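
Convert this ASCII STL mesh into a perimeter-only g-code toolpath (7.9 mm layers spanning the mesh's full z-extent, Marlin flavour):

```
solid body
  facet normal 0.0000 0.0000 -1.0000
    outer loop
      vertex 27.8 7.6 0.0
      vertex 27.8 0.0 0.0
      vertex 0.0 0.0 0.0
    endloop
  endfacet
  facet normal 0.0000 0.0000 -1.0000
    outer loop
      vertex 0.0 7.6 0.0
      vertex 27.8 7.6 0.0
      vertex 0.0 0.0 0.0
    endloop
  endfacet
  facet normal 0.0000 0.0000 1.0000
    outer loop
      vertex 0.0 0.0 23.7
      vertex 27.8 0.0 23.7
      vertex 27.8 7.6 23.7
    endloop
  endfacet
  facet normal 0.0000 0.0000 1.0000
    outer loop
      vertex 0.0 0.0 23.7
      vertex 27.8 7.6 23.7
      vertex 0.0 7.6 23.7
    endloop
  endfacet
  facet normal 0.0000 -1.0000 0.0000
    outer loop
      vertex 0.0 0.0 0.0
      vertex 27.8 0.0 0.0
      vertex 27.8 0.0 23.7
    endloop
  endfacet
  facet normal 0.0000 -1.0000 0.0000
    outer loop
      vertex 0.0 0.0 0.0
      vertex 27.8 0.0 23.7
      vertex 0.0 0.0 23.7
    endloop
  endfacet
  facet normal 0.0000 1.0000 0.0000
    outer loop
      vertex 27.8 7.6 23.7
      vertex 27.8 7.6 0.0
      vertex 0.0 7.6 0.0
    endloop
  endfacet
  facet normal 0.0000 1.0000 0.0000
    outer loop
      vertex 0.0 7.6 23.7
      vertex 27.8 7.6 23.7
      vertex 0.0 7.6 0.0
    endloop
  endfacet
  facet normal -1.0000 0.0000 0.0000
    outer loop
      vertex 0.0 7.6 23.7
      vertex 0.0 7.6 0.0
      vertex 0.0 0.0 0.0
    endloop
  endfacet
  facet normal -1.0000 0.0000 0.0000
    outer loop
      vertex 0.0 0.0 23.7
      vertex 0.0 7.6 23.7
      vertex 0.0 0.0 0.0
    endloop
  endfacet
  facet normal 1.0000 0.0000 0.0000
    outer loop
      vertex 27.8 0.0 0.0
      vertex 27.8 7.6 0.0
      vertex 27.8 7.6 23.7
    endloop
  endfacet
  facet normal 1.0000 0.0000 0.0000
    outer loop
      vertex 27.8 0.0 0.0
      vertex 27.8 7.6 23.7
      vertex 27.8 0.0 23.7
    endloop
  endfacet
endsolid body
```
; perimeter-only toolpath
G21 ; units = mm
G90 ; absolute positioning
G28 ; home
; layer 1
G0 Z7.9
G0 X0.0 Y0.0
G1 X27.8 Y0.0
G1 X27.8 Y7.6
G1 X0.0 Y7.6
G1 X0.0 Y0.0
; layer 2
G0 Z15.8
G0 X0.0 Y0.0
G1 X27.8 Y0.0
G1 X27.8 Y7.6
G1 X0.0 Y7.6
G1 X0.0 Y0.0
; layer 3
G0 Z23.7
G0 X0.0 Y0.0
G1 X27.8 Y0.0
G1 X27.8 Y7.6
G1 X0.0 Y7.6
G1 X0.0 Y0.0
M2 ; end

The solid is a rectangular box, roughly 27.8 × 7.6 mm footprint and 23.7 mm tall. Slicing at Δz = 7.9 mm — 3 equal slices spanning the solid's height, so layer i sits at z = i·h/3 — gives 3 non-empty perimeters. Each is a 4-segment closed polygon; G0 lifts to the layer z and rapids to the start vertex, then G1 traces the edges.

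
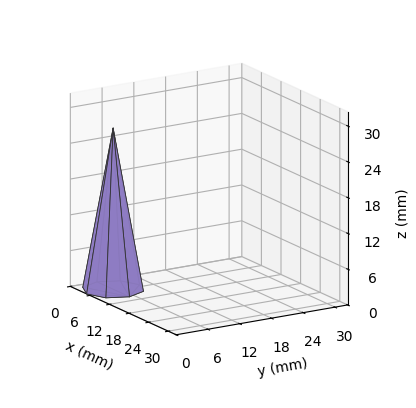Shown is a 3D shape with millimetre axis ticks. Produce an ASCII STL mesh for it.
Reading the render: the shape is a regular 8-sided pyramid, base circumscribed radius ≈ 5 mm, apex at z ≈ 27 mm (dimensions read to the nearest mm from the axis ticks). For the STL, each face is triangulated and given an outward normal.

solid part
  facet normal 0.0000 0.0000 -1.0000
    outer loop
      vertex 5.00 10.00 0.00
      vertex 8.54 8.54 0.00
      vertex 10.00 5.00 0.00
    endloop
  endfacet
  facet normal 0.0000 0.0000 -1.0000
    outer loop
      vertex 1.46 8.54 0.00
      vertex 5.00 10.00 0.00
      vertex 10.00 5.00 0.00
    endloop
  endfacet
  facet normal 0.0000 0.0000 -1.0000
    outer loop
      vertex 0.00 5.00 0.00
      vertex 1.46 8.54 0.00
      vertex 10.00 5.00 0.00
    endloop
  endfacet
  facet normal 0.0000 0.0000 -1.0000
    outer loop
      vertex 1.46 1.46 0.00
      vertex 0.00 5.00 0.00
      vertex 10.00 5.00 0.00
    endloop
  endfacet
  facet normal 0.0000 0.0000 -1.0000
    outer loop
      vertex 5.00 0.00 0.00
      vertex 1.46 1.46 0.00
      vertex 10.00 5.00 0.00
    endloop
  endfacet
  facet normal 0.0000 0.0000 -1.0000
    outer loop
      vertex 8.54 1.46 0.00
      vertex 5.00 0.00 0.00
      vertex 10.00 5.00 0.00
    endloop
  endfacet
  facet normal 0.9112 0.3758 0.1687
    outer loop
      vertex 10.00 5.00 0.00
      vertex 8.54 8.54 0.00
      vertex 5.00 5.00 27.00
    endloop
  endfacet
  facet normal 0.3758 0.9112 0.1687
    outer loop
      vertex 8.54 8.54 0.00
      vertex 5.00 10.00 0.00
      vertex 5.00 5.00 27.00
    endloop
  endfacet
  facet normal -0.3758 0.9112 0.1687
    outer loop
      vertex 5.00 10.00 0.00
      vertex 1.46 8.54 0.00
      vertex 5.00 5.00 27.00
    endloop
  endfacet
  facet normal -0.9112 0.3758 0.1687
    outer loop
      vertex 1.46 8.54 0.00
      vertex 0.00 5.00 0.00
      vertex 5.00 5.00 27.00
    endloop
  endfacet
  facet normal -0.9112 -0.3758 0.1687
    outer loop
      vertex 0.00 5.00 0.00
      vertex 1.46 1.46 0.00
      vertex 5.00 5.00 27.00
    endloop
  endfacet
  facet normal -0.3758 -0.9112 0.1687
    outer loop
      vertex 1.46 1.46 0.00
      vertex 5.00 0.00 0.00
      vertex 5.00 5.00 27.00
    endloop
  endfacet
  facet normal 0.3758 -0.9112 0.1687
    outer loop
      vertex 5.00 0.00 0.00
      vertex 8.54 1.46 0.00
      vertex 5.00 5.00 27.00
    endloop
  endfacet
  facet normal 0.9112 -0.3758 0.1687
    outer loop
      vertex 8.54 1.46 0.00
      vertex 10.00 5.00 0.00
      vertex 5.00 5.00 27.00
    endloop
  endfacet
endsolid part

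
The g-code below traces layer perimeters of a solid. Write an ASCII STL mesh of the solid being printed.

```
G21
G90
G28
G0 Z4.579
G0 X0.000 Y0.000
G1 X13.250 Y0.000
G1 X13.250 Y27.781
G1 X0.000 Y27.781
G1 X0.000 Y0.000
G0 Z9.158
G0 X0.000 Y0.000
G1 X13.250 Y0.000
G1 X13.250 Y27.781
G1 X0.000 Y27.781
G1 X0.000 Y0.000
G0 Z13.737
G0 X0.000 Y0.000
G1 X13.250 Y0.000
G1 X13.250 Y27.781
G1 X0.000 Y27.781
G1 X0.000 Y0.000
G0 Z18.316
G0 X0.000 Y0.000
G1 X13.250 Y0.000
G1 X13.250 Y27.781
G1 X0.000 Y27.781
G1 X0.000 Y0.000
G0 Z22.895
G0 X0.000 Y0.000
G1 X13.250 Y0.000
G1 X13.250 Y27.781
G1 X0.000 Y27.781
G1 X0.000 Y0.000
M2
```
solid part
  facet normal 0.0000 0.0000 -1.0000
    outer loop
      vertex 13.250 27.781 0.000
      vertex 13.250 0.000 0.000
      vertex 0.000 0.000 0.000
    endloop
  endfacet
  facet normal 0.0000 0.0000 -1.0000
    outer loop
      vertex 0.000 27.781 0.000
      vertex 13.250 27.781 0.000
      vertex 0.000 0.000 0.000
    endloop
  endfacet
  facet normal 0.0000 0.0000 1.0000
    outer loop
      vertex 0.000 0.000 22.895
      vertex 13.250 0.000 22.895
      vertex 13.250 27.781 22.895
    endloop
  endfacet
  facet normal 0.0000 0.0000 1.0000
    outer loop
      vertex 0.000 0.000 22.895
      vertex 13.250 27.781 22.895
      vertex 0.000 27.781 22.895
    endloop
  endfacet
  facet normal 0.0000 -1.0000 0.0000
    outer loop
      vertex 0.000 0.000 0.000
      vertex 13.250 0.000 0.000
      vertex 13.250 0.000 22.895
    endloop
  endfacet
  facet normal 0.0000 -1.0000 0.0000
    outer loop
      vertex 0.000 0.000 0.000
      vertex 13.250 0.000 22.895
      vertex 0.000 0.000 22.895
    endloop
  endfacet
  facet normal 0.0000 1.0000 0.0000
    outer loop
      vertex 13.250 27.781 22.895
      vertex 13.250 27.781 0.000
      vertex 0.000 27.781 0.000
    endloop
  endfacet
  facet normal 0.0000 1.0000 0.0000
    outer loop
      vertex 0.000 27.781 22.895
      vertex 13.250 27.781 22.895
      vertex 0.000 27.781 0.000
    endloop
  endfacet
  facet normal -1.0000 0.0000 0.0000
    outer loop
      vertex 0.000 27.781 22.895
      vertex 0.000 27.781 0.000
      vertex 0.000 0.000 0.000
    endloop
  endfacet
  facet normal -1.0000 0.0000 0.0000
    outer loop
      vertex 0.000 0.000 22.895
      vertex 0.000 27.781 22.895
      vertex 0.000 0.000 0.000
    endloop
  endfacet
  facet normal 1.0000 0.0000 0.0000
    outer loop
      vertex 13.250 0.000 0.000
      vertex 13.250 27.781 0.000
      vertex 13.250 27.781 22.895
    endloop
  endfacet
  facet normal 1.0000 0.0000 0.0000
    outer loop
      vertex 13.250 0.000 0.000
      vertex 13.250 27.781 22.895
      vertex 13.250 0.000 22.895
    endloop
  endfacet
endsolid part

The G0 Z moves step by Δz≈4.579 mm. Every layer's G1 loop is the same polygon, so the solid is a straight extrusion of it from z=0 to z≈22.9. Closing with flat bottom and top caps and triangulating gives 12 facets — a rectangular box, roughly 13.2 × 27.8 mm footprint and 22.9 mm tall.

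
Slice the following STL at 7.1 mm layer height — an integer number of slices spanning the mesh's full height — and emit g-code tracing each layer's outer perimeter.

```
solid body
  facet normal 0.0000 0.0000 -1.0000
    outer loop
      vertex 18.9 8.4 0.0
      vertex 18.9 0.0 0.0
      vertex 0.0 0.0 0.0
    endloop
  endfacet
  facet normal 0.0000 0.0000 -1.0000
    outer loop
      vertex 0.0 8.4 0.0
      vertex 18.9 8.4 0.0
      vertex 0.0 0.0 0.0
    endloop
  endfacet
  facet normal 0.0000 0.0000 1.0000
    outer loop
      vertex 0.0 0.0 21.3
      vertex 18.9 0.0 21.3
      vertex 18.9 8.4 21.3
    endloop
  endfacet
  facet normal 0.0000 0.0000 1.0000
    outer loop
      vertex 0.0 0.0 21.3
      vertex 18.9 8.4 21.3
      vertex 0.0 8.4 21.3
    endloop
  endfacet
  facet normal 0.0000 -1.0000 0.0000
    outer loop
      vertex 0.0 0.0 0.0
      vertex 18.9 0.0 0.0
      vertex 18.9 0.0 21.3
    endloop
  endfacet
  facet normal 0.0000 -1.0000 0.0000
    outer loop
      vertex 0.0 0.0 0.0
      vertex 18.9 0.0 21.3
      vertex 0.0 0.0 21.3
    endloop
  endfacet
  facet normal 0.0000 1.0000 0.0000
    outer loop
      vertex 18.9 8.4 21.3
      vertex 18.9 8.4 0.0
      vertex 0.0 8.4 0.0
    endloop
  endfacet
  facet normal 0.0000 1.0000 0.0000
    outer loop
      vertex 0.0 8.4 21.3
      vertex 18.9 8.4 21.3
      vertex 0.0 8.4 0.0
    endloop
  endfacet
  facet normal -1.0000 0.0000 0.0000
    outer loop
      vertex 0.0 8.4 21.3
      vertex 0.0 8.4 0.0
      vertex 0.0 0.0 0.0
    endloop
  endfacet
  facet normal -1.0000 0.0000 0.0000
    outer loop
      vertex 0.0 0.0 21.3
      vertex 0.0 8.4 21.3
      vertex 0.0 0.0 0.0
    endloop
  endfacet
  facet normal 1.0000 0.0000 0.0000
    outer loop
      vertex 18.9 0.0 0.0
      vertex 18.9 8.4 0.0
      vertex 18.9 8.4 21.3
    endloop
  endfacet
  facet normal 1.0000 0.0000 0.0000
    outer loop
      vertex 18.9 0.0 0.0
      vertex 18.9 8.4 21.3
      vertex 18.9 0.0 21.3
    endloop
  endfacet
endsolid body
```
; perimeter-only toolpath
G21 ; units = mm
G90 ; absolute positioning
G28 ; home
; layer 1
G0 Z7.1
G0 X0.0 Y0.0
G1 X18.9 Y0.0
G1 X18.9 Y8.4
G1 X0.0 Y8.4
G1 X0.0 Y0.0
; layer 2
G0 Z14.2
G0 X0.0 Y0.0
G1 X18.9 Y0.0
G1 X18.9 Y8.4
G1 X0.0 Y8.4
G1 X0.0 Y0.0
; layer 3
G0 Z21.3
G0 X0.0 Y0.0
G1 X18.9 Y0.0
G1 X18.9 Y8.4
G1 X0.0 Y8.4
G1 X0.0 Y0.0
M2 ; end

The solid is a rectangular box, roughly 18.9 × 8.4 mm footprint and 21.3 mm tall. Slicing at Δz = 7.1 mm — 3 equal slices spanning the solid's height, so layer i sits at z = i·h/3 — gives 3 non-empty perimeters. Each is a 4-segment closed polygon; G0 lifts to the layer z and rapids to the start vertex, then G1 traces the edges.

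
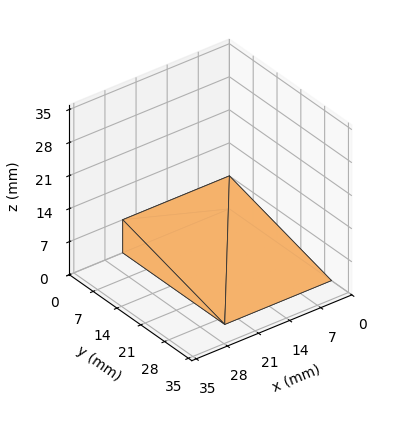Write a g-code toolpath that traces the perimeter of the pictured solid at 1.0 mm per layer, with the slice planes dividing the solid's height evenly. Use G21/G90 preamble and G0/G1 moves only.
Reading the render: the shape is a wedge (ramp): 24 × 30 mm base, rising to 7 mm along the y=0 edge and sloping linearly to z=0 at y=30 (dimensions read to the nearest mm from the axis ticks). For the g-code, the solid's height is divided into equal slices at the stated Δz and each level perimeter traced with G1 moves after a G0 lift.

; perimeter-only toolpath
G21 ; units = mm
G90 ; absolute positioning
G28 ; home
; layer 1
G0 Z1.0
G0 X0.0 Y0.0
G1 X24.0 Y0.0
G1 X24.0 Y25.7
G1 X0.0 Y25.7
G1 X0.0 Y0.0
; layer 2
G0 Z2.0
G0 X0.0 Y0.0
G1 X24.0 Y0.0
G1 X24.0 Y21.4
G1 X0.0 Y21.4
G1 X0.0 Y0.0
; layer 3
G0 Z3.0
G0 X0.0 Y0.0
G1 X24.0 Y0.0
G1 X24.0 Y17.1
G1 X0.0 Y17.1
G1 X0.0 Y0.0
; layer 4
G0 Z4.0
G0 X0.0 Y0.0
G1 X24.0 Y0.0
G1 X24.0 Y12.9
G1 X0.0 Y12.9
G1 X0.0 Y0.0
; layer 5
G0 Z5.0
G0 X0.0 Y0.0
G1 X24.0 Y0.0
G1 X24.0 Y8.6
G1 X0.0 Y8.6
G1 X0.0 Y0.0
; layer 6
G0 Z6.0
G0 X0.0 Y0.0
G1 X24.0 Y0.0
G1 X24.0 Y4.3
G1 X0.0 Y4.3
G1 X0.0 Y0.0
M2 ; end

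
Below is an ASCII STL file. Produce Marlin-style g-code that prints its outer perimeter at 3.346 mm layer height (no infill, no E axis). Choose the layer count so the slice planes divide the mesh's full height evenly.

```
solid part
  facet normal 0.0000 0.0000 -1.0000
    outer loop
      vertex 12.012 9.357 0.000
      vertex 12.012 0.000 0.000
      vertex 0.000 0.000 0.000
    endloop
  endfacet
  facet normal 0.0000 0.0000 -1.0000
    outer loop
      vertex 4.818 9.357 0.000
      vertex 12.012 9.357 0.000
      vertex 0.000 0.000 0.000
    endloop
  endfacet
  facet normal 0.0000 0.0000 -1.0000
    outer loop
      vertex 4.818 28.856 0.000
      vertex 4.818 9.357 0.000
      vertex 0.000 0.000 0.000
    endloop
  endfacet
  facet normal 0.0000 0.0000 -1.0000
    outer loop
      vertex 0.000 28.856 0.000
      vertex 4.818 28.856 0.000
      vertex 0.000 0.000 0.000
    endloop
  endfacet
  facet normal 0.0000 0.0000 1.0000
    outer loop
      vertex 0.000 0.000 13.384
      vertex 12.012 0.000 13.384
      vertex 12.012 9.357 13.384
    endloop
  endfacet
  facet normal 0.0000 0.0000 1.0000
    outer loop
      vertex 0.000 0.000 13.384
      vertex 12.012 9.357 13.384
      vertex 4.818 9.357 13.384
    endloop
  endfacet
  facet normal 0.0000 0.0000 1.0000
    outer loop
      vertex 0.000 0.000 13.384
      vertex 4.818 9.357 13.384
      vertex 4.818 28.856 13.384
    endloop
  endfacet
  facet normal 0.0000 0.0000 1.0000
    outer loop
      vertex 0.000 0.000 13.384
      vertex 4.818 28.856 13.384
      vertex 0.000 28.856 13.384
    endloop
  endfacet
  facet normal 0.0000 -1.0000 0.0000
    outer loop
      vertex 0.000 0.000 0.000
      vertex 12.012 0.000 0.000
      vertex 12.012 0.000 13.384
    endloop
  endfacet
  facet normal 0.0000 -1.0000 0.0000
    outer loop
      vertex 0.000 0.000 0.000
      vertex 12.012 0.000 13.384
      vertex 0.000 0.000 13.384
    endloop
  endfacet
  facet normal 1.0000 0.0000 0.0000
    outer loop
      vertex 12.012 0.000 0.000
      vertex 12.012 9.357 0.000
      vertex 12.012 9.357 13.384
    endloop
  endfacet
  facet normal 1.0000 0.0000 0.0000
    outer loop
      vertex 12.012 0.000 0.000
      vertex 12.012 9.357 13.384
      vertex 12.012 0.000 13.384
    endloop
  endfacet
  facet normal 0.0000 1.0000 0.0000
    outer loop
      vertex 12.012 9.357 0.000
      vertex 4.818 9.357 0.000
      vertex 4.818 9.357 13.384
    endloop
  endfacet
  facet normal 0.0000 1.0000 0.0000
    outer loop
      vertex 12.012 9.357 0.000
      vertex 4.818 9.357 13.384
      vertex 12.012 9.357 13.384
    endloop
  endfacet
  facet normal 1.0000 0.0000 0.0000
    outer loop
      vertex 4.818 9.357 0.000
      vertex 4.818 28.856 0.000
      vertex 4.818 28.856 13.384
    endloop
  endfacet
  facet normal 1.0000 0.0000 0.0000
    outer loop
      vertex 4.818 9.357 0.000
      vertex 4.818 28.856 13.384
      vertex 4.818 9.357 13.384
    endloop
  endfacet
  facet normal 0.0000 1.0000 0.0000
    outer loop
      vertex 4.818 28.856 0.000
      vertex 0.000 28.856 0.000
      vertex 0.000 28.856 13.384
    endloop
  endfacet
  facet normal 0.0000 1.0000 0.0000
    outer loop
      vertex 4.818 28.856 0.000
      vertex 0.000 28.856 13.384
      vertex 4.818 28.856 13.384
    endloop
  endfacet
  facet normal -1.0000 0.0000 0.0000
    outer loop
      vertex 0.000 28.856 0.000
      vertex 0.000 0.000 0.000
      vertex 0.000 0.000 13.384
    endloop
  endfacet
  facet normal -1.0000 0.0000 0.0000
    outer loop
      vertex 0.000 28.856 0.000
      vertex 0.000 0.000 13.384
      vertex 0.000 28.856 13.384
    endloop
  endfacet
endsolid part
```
; perimeter-only toolpath
G21 ; units = mm
G90 ; absolute positioning
G28 ; home
; layer 1
G0 Z3.346
G0 X0.000 Y0.000
G1 X12.012 Y0.000
G1 X12.012 Y9.357
G1 X4.818 Y9.357
G1 X4.818 Y28.856
G1 X0.000 Y28.856
G1 X0.000 Y0.000
; layer 2
G0 Z6.692
G0 X0.000 Y0.000
G1 X12.012 Y0.000
G1 X12.012 Y9.357
G1 X4.818 Y9.357
G1 X4.818 Y28.856
G1 X0.000 Y28.856
G1 X0.000 Y0.000
; layer 3
G0 Z10.038
G0 X0.000 Y0.000
G1 X12.012 Y0.000
G1 X12.012 Y9.357
G1 X4.818 Y9.357
G1 X4.818 Y28.856
G1 X0.000 Y28.856
G1 X0.000 Y0.000
; layer 4
G0 Z13.384
G0 X0.000 Y0.000
G1 X12.012 Y0.000
G1 X12.012 Y9.357
G1 X4.818 Y9.357
G1 X4.818 Y28.856
G1 X0.000 Y28.856
G1 X0.000 Y0.000
M2 ; end

The solid is an L-shaped prism: outer 12 × 28.9 mm, arm thicknesses ≈ 9.36 mm (horizontal) and 4.82 mm (vertical), extruded 13.4 mm in z. Slicing at Δz = 3.346 mm — 4 equal slices spanning the solid's height, so layer i sits at z = i·h/4 — gives 4 non-empty perimeters. Each is a 6-segment closed polygon; G0 lifts to the layer z and rapids to the start vertex, then G1 traces the edges.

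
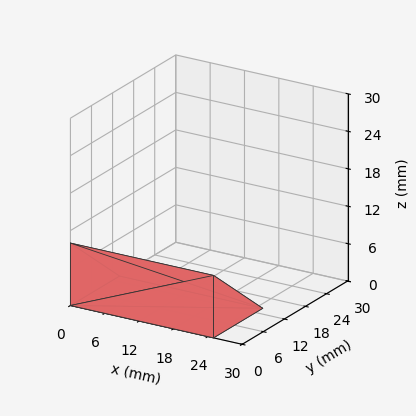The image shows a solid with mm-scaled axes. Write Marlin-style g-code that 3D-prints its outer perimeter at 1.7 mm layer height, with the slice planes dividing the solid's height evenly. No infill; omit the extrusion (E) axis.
Reading the render: the shape is a wedge (ramp): 25 × 14 mm base, rising to 10 mm along the y=0 edge and sloping linearly to z=0 at y=14 (dimensions read to the nearest mm from the axis ticks). For the g-code, the solid's height is divided into equal slices at the stated Δz and each level perimeter traced with G1 moves after a G0 lift.

; perimeter-only toolpath
G21 ; units = mm
G90 ; absolute positioning
G28 ; home
; layer 1
G0 Z1.7
G0 X0.0 Y0.0
G1 X25.0 Y0.0
G1 X25.0 Y11.7
G1 X0.0 Y11.7
G1 X0.0 Y0.0
; layer 2
G0 Z3.3
G0 X0.0 Y0.0
G1 X25.0 Y0.0
G1 X25.0 Y9.3
G1 X0.0 Y9.3
G1 X0.0 Y0.0
; layer 3
G0 Z5.0
G0 X0.0 Y0.0
G1 X25.0 Y0.0
G1 X25.0 Y7.0
G1 X0.0 Y7.0
G1 X0.0 Y0.0
; layer 4
G0 Z6.7
G0 X0.0 Y0.0
G1 X25.0 Y0.0
G1 X25.0 Y4.7
G1 X0.0 Y4.7
G1 X0.0 Y0.0
; layer 5
G0 Z8.3
G0 X0.0 Y0.0
G1 X25.0 Y0.0
G1 X25.0 Y2.3
G1 X0.0 Y2.3
G1 X0.0 Y0.0
M2 ; end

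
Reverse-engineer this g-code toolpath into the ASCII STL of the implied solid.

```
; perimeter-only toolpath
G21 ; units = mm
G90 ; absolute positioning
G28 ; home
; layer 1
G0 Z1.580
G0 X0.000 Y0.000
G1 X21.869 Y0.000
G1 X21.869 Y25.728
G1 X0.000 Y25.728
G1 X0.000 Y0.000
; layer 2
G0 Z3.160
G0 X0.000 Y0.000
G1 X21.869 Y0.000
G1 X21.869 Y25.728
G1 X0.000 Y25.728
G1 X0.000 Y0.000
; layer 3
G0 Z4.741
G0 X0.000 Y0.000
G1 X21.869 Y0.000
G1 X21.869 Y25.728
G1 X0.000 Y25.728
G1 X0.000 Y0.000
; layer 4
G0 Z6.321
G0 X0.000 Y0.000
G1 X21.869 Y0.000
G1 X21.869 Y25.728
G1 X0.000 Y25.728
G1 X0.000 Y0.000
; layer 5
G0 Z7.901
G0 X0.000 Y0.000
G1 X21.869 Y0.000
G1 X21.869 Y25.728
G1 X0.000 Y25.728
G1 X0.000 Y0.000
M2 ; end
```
solid part
  facet normal 0.0000 0.0000 -1.0000
    outer loop
      vertex 21.869 25.728 0.000
      vertex 21.869 0.000 0.000
      vertex 0.000 0.000 0.000
    endloop
  endfacet
  facet normal 0.0000 0.0000 -1.0000
    outer loop
      vertex 0.000 25.728 0.000
      vertex 21.869 25.728 0.000
      vertex 0.000 0.000 0.000
    endloop
  endfacet
  facet normal 0.0000 0.0000 1.0000
    outer loop
      vertex 0.000 0.000 7.901
      vertex 21.869 0.000 7.901
      vertex 21.869 25.728 7.901
    endloop
  endfacet
  facet normal 0.0000 0.0000 1.0000
    outer loop
      vertex 0.000 0.000 7.901
      vertex 21.869 25.728 7.901
      vertex 0.000 25.728 7.901
    endloop
  endfacet
  facet normal 0.0000 -1.0000 0.0000
    outer loop
      vertex 0.000 0.000 0.000
      vertex 21.869 0.000 0.000
      vertex 21.869 0.000 7.901
    endloop
  endfacet
  facet normal 0.0000 -1.0000 0.0000
    outer loop
      vertex 0.000 0.000 0.000
      vertex 21.869 0.000 7.901
      vertex 0.000 0.000 7.901
    endloop
  endfacet
  facet normal 0.0000 1.0000 0.0000
    outer loop
      vertex 21.869 25.728 7.901
      vertex 21.869 25.728 0.000
      vertex 0.000 25.728 0.000
    endloop
  endfacet
  facet normal 0.0000 1.0000 0.0000
    outer loop
      vertex 0.000 25.728 7.901
      vertex 21.869 25.728 7.901
      vertex 0.000 25.728 0.000
    endloop
  endfacet
  facet normal -1.0000 0.0000 0.0000
    outer loop
      vertex 0.000 25.728 7.901
      vertex 0.000 25.728 0.000
      vertex 0.000 0.000 0.000
    endloop
  endfacet
  facet normal -1.0000 0.0000 0.0000
    outer loop
      vertex 0.000 0.000 7.901
      vertex 0.000 25.728 7.901
      vertex 0.000 0.000 0.000
    endloop
  endfacet
  facet normal 1.0000 0.0000 0.0000
    outer loop
      vertex 21.869 0.000 0.000
      vertex 21.869 25.728 0.000
      vertex 21.869 25.728 7.901
    endloop
  endfacet
  facet normal 1.0000 0.0000 0.0000
    outer loop
      vertex 21.869 0.000 0.000
      vertex 21.869 25.728 7.901
      vertex 21.869 0.000 7.901
    endloop
  endfacet
endsolid part

The G0 Z moves step by Δz≈1.580 mm. Every layer's G1 loop is the same polygon, so the solid is a straight extrusion of it from z=0 to z≈7.9. Closing with flat bottom and top caps and triangulating gives 12 facets — a rectangular box, roughly 21.9 × 25.7 mm footprint and 7.9 mm tall.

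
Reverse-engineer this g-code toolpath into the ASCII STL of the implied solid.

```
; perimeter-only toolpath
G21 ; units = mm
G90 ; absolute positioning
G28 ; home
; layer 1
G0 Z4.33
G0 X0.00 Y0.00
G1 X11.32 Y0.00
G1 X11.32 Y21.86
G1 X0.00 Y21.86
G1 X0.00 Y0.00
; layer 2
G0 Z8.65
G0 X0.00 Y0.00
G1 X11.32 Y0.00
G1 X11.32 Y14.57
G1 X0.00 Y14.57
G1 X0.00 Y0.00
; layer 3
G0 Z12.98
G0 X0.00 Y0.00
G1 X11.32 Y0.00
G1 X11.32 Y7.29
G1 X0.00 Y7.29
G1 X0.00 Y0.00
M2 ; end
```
solid part
  facet normal 0.0000 0.0000 -1.0000
    outer loop
      vertex 11.32 29.14 0.00
      vertex 11.32 0.00 0.00
      vertex 0.00 0.00 0.00
    endloop
  endfacet
  facet normal 0.0000 0.0000 -1.0000
    outer loop
      vertex 0.00 29.14 0.00
      vertex 11.32 29.14 0.00
      vertex 0.00 0.00 0.00
    endloop
  endfacet
  facet normal 0.0000 -1.0000 0.0000
    outer loop
      vertex 0.00 0.00 0.00
      vertex 11.32 0.00 0.00
      vertex 11.32 0.00 17.31
    endloop
  endfacet
  facet normal 0.0000 -1.0000 0.0000
    outer loop
      vertex 0.00 0.00 0.00
      vertex 11.32 0.00 17.31
      vertex 0.00 0.00 17.31
    endloop
  endfacet
  facet normal 0.0000 0.5107 0.8597
    outer loop
      vertex 0.00 0.00 17.31
      vertex 11.32 0.00 17.31
      vertex 11.32 29.14 0.00
    endloop
  endfacet
  facet normal 0.0000 0.5107 0.8597
    outer loop
      vertex 0.00 0.00 17.31
      vertex 11.32 29.14 0.00
      vertex 0.00 29.14 0.00
    endloop
  endfacet
  facet normal -1.0000 0.0000 0.0000
    outer loop
      vertex 0.00 0.00 17.31
      vertex 0.00 29.14 0.00
      vertex 0.00 0.00 0.00
    endloop
  endfacet
  facet normal 1.0000 0.0000 0.0000
    outer loop
      vertex 11.32 0.00 0.00
      vertex 11.32 29.14 0.00
      vertex 11.32 0.00 17.31
    endloop
  endfacet
endsolid part

The G0 Z moves step by Δz≈4.33 mm. The G1 loops shrink linearly with z, so the solid tapers from its base footprint up to z≈17.3. Closing with a flat bottom cap and the tapered top and triangulating gives 8 facets — a wedge (ramp): 11.3 × 29.1 mm base, rising to 17.3 mm along the y=0 edge and sloping linearly to z=0 at y=29.1.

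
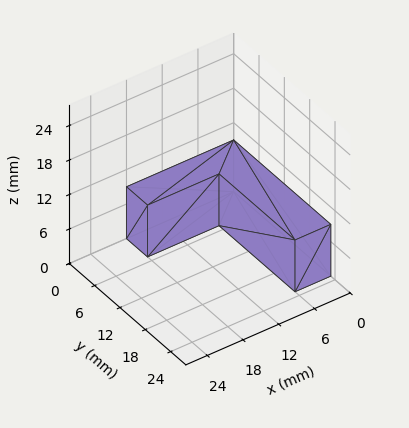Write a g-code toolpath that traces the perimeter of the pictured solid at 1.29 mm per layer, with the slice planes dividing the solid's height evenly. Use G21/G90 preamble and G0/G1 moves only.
Reading the render: the shape is an L-shaped prism: outer 18 × 23 mm, arm thicknesses ≈ 5 mm (horizontal) and 6 mm (vertical), extruded 9 mm in z (dimensions read to the nearest mm from the axis ticks). For the g-code, the solid's height is divided into equal slices at the stated Δz and each level perimeter traced with G1 moves after a G0 lift.

; perimeter-only toolpath
G21 ; units = mm
G90 ; absolute positioning
G28 ; home
; layer 1
G0 Z1.29
G0 X0.00 Y0.00
G1 X18.00 Y0.00
G1 X18.00 Y5.00
G1 X6.00 Y5.00
G1 X6.00 Y23.00
G1 X0.00 Y23.00
G1 X0.00 Y0.00
; layer 2
G0 Z2.57
G0 X0.00 Y0.00
G1 X18.00 Y0.00
G1 X18.00 Y5.00
G1 X6.00 Y5.00
G1 X6.00 Y23.00
G1 X0.00 Y23.00
G1 X0.00 Y0.00
; layer 3
G0 Z3.86
G0 X0.00 Y0.00
G1 X18.00 Y0.00
G1 X18.00 Y5.00
G1 X6.00 Y5.00
G1 X6.00 Y23.00
G1 X0.00 Y23.00
G1 X0.00 Y0.00
; layer 4
G0 Z5.14
G0 X0.00 Y0.00
G1 X18.00 Y0.00
G1 X18.00 Y5.00
G1 X6.00 Y5.00
G1 X6.00 Y23.00
G1 X0.00 Y23.00
G1 X0.00 Y0.00
; layer 5
G0 Z6.43
G0 X0.00 Y0.00
G1 X18.00 Y0.00
G1 X18.00 Y5.00
G1 X6.00 Y5.00
G1 X6.00 Y23.00
G1 X0.00 Y23.00
G1 X0.00 Y0.00
; layer 6
G0 Z7.71
G0 X0.00 Y0.00
G1 X18.00 Y0.00
G1 X18.00 Y5.00
G1 X6.00 Y5.00
G1 X6.00 Y23.00
G1 X0.00 Y23.00
G1 X0.00 Y0.00
; layer 7
G0 Z9.00
G0 X0.00 Y0.00
G1 X18.00 Y0.00
G1 X18.00 Y5.00
G1 X6.00 Y5.00
G1 X6.00 Y23.00
G1 X0.00 Y23.00
G1 X0.00 Y0.00
M2 ; end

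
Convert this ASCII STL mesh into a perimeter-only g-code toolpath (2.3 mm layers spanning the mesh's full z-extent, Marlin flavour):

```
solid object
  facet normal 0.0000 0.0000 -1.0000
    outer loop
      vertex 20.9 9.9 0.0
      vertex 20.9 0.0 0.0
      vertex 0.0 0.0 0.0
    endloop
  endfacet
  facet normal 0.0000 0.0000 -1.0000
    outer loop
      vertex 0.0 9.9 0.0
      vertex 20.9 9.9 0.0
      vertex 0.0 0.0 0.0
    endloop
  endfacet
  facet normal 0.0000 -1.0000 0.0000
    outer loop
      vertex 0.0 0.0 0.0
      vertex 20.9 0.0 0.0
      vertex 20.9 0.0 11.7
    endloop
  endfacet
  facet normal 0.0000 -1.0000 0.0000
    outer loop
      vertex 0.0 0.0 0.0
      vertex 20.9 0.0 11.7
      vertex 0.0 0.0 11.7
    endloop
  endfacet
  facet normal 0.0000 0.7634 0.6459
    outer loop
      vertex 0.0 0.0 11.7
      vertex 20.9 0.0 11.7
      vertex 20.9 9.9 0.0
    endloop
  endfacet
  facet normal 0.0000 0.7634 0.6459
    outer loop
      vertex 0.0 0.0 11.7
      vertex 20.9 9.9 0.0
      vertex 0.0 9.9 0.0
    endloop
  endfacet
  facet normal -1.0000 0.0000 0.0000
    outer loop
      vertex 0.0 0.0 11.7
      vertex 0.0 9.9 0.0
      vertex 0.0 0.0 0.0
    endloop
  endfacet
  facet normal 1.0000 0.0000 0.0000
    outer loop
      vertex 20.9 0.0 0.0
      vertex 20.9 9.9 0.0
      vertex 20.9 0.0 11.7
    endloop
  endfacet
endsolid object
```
; perimeter-only toolpath
G21 ; units = mm
G90 ; absolute positioning
G28 ; home
; layer 1
G0 Z2.3
G0 X0.0 Y0.0
G1 X20.9 Y0.0
G1 X20.9 Y7.9
G1 X0.0 Y7.9
G1 X0.0 Y0.0
; layer 2
G0 Z4.7
G0 X0.0 Y0.0
G1 X20.9 Y0.0
G1 X20.9 Y5.9
G1 X0.0 Y5.9
G1 X0.0 Y0.0
; layer 3
G0 Z7.0
G0 X0.0 Y0.0
G1 X20.9 Y0.0
G1 X20.9 Y4.0
G1 X0.0 Y4.0
G1 X0.0 Y0.0
; layer 4
G0 Z9.4
G0 X0.0 Y0.0
G1 X20.9 Y0.0
G1 X20.9 Y2.0
G1 X0.0 Y2.0
G1 X0.0 Y0.0
M2 ; end

The solid is a wedge (ramp): 20.9 × 9.9 mm base, rising to 11.7 mm along the y=0 edge and sloping linearly to z=0 at y=9.9. Slicing at Δz = 2.3 mm — 5 equal slices spanning the solid's height, so layer i sits at z = i·h/5 — gives 4 non-empty perimeters. Each is a 4-segment closed polygon; G0 lifts to the layer z and rapids to the start vertex, then G1 traces the edges. The cross-section shrinks linearly with z (the slice at the apex is degenerate and omitted).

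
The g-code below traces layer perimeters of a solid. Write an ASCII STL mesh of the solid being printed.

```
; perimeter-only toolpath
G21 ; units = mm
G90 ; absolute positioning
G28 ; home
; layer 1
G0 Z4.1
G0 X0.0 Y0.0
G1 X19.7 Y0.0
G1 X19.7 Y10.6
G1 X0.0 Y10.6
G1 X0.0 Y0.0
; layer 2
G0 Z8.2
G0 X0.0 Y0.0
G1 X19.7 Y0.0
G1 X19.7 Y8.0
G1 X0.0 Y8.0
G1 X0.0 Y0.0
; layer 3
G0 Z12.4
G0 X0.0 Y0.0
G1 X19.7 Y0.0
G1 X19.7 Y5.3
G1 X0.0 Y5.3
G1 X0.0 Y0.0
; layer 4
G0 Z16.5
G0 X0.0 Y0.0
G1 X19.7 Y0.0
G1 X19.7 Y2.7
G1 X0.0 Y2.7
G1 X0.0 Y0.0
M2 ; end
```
solid part
  facet normal 0.0000 0.0000 -1.0000
    outer loop
      vertex 19.7 13.3 0.0
      vertex 19.7 0.0 0.0
      vertex 0.0 0.0 0.0
    endloop
  endfacet
  facet normal 0.0000 0.0000 -1.0000
    outer loop
      vertex 0.0 13.3 0.0
      vertex 19.7 13.3 0.0
      vertex 0.0 0.0 0.0
    endloop
  endfacet
  facet normal 0.0000 -1.0000 0.0000
    outer loop
      vertex 0.0 0.0 0.0
      vertex 19.7 0.0 0.0
      vertex 19.7 0.0 20.6
    endloop
  endfacet
  facet normal 0.0000 -1.0000 0.0000
    outer loop
      vertex 0.0 0.0 0.0
      vertex 19.7 0.0 20.6
      vertex 0.0 0.0 20.6
    endloop
  endfacet
  facet normal 0.0000 0.8401 0.5424
    outer loop
      vertex 0.0 0.0 20.6
      vertex 19.7 0.0 20.6
      vertex 19.7 13.3 0.0
    endloop
  endfacet
  facet normal 0.0000 0.8401 0.5424
    outer loop
      vertex 0.0 0.0 20.6
      vertex 19.7 13.3 0.0
      vertex 0.0 13.3 0.0
    endloop
  endfacet
  facet normal -1.0000 0.0000 0.0000
    outer loop
      vertex 0.0 0.0 20.6
      vertex 0.0 13.3 0.0
      vertex 0.0 0.0 0.0
    endloop
  endfacet
  facet normal 1.0000 0.0000 0.0000
    outer loop
      vertex 19.7 0.0 0.0
      vertex 19.7 13.3 0.0
      vertex 19.7 0.0 20.6
    endloop
  endfacet
endsolid part

The G0 Z moves step by Δz≈4.1 mm. The G1 loops shrink linearly with z, so the solid tapers from its base footprint up to z≈20.6. Closing with a flat bottom cap and the tapered top and triangulating gives 8 facets — a wedge (ramp): 19.7 × 13.3 mm base, rising to 20.6 mm along the y=0 edge and sloping linearly to z=0 at y=13.3.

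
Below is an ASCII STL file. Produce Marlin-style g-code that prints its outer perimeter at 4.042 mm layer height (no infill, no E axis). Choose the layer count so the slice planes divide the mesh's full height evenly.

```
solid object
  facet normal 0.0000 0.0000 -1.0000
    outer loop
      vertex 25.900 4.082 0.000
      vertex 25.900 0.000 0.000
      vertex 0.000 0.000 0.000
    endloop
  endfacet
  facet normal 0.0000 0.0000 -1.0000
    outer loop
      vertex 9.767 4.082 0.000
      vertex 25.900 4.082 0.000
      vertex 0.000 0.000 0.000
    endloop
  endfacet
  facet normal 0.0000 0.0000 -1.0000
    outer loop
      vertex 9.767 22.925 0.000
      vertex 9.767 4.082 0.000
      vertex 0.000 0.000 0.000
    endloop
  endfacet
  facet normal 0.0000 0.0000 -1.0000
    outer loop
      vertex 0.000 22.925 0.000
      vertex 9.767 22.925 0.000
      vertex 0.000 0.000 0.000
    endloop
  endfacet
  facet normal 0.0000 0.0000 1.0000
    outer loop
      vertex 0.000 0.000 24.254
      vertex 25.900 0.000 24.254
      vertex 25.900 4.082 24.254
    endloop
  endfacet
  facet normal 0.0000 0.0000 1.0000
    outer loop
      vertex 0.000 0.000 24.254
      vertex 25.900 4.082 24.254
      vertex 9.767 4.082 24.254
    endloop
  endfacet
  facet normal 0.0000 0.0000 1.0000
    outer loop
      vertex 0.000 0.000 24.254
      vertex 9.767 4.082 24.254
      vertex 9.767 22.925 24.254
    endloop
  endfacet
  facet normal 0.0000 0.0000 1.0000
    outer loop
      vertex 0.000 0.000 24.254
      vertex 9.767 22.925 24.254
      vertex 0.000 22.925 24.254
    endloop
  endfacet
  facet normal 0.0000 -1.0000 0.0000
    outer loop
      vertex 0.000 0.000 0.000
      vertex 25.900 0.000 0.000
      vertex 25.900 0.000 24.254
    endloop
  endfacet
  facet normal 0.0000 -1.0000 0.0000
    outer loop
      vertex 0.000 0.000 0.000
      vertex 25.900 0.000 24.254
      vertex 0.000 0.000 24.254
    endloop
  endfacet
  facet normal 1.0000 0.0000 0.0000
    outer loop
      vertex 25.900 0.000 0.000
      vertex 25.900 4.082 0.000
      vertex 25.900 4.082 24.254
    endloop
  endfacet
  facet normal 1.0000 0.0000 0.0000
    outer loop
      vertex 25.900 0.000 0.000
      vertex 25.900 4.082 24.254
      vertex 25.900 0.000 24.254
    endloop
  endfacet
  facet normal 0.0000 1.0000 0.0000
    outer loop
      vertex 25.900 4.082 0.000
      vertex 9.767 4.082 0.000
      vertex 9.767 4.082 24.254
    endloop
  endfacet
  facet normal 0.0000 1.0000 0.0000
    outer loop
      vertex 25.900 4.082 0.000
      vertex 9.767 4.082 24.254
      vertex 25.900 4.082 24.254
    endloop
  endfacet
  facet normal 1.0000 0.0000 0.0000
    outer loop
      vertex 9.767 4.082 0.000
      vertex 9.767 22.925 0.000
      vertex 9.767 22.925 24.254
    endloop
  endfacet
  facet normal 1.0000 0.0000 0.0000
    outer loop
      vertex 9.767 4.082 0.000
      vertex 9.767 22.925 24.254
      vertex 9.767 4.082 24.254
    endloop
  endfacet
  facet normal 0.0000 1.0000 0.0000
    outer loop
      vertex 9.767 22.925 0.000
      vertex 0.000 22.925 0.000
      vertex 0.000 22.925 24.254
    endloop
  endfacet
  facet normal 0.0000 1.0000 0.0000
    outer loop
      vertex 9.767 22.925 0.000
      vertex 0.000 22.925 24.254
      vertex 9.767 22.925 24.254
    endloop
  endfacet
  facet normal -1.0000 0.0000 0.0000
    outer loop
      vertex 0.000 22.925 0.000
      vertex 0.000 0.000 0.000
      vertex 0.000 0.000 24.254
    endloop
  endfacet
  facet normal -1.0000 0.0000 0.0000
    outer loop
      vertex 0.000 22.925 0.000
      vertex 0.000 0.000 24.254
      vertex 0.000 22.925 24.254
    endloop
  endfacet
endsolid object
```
; perimeter-only toolpath
G21 ; units = mm
G90 ; absolute positioning
G28 ; home
; layer 1
G0 Z4.042
G0 X0.000 Y0.000
G1 X25.900 Y0.000
G1 X25.900 Y4.082
G1 X9.767 Y4.082
G1 X9.767 Y22.925
G1 X0.000 Y22.925
G1 X0.000 Y0.000
; layer 2
G0 Z8.085
G0 X0.000 Y0.000
G1 X25.900 Y0.000
G1 X25.900 Y4.082
G1 X9.767 Y4.082
G1 X9.767 Y22.925
G1 X0.000 Y22.925
G1 X0.000 Y0.000
; layer 3
G0 Z12.127
G0 X0.000 Y0.000
G1 X25.900 Y0.000
G1 X25.900 Y4.082
G1 X9.767 Y4.082
G1 X9.767 Y22.925
G1 X0.000 Y22.925
G1 X0.000 Y0.000
; layer 4
G0 Z16.169
G0 X0.000 Y0.000
G1 X25.900 Y0.000
G1 X25.900 Y4.082
G1 X9.767 Y4.082
G1 X9.767 Y22.925
G1 X0.000 Y22.925
G1 X0.000 Y0.000
; layer 5
G0 Z20.212
G0 X0.000 Y0.000
G1 X25.900 Y0.000
G1 X25.900 Y4.082
G1 X9.767 Y4.082
G1 X9.767 Y22.925
G1 X0.000 Y22.925
G1 X0.000 Y0.000
; layer 6
G0 Z24.254
G0 X0.000 Y0.000
G1 X25.900 Y0.000
G1 X25.900 Y4.082
G1 X9.767 Y4.082
G1 X9.767 Y22.925
G1 X0.000 Y22.925
G1 X0.000 Y0.000
M2 ; end

The solid is an L-shaped prism: outer 25.9 × 22.9 mm, arm thicknesses ≈ 4.08 mm (horizontal) and 9.77 mm (vertical), extruded 24.3 mm in z. Slicing at Δz = 4.042 mm — 6 equal slices spanning the solid's height, so layer i sits at z = i·h/6 — gives 6 non-empty perimeters. Each is a 6-segment closed polygon; G0 lifts to the layer z and rapids to the start vertex, then G1 traces the edges.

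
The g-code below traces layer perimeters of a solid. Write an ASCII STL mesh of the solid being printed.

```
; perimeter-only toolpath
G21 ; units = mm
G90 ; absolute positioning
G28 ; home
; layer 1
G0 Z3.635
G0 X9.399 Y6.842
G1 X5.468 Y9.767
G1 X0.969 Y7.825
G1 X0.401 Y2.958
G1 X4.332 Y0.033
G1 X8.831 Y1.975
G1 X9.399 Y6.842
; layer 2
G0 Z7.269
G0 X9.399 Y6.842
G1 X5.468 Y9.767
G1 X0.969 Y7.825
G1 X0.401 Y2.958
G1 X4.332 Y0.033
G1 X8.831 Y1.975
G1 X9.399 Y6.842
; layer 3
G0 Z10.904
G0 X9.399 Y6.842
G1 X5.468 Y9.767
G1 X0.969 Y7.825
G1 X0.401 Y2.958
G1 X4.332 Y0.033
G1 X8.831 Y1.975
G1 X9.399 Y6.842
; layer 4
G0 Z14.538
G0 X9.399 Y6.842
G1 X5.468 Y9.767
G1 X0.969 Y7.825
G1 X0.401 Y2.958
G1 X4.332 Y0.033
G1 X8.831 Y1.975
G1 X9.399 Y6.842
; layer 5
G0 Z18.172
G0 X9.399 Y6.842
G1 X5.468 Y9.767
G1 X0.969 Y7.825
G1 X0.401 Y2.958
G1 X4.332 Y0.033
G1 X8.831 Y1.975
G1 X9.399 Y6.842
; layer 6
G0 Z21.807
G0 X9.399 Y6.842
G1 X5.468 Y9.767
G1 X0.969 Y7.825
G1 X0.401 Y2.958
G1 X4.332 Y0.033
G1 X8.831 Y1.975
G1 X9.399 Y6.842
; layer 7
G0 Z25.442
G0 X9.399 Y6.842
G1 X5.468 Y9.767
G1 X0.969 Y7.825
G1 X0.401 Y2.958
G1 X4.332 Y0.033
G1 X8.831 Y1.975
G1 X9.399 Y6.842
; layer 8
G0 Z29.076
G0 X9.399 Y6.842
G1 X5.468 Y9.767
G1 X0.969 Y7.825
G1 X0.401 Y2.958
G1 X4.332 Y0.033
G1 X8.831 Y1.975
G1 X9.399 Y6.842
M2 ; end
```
solid part
  facet normal 0.0000 0.0000 -1.0000
    outer loop
      vertex 0.969 7.825 0.000
      vertex 5.468 9.767 0.000
      vertex 9.399 6.842 0.000
    endloop
  endfacet
  facet normal 0.0000 0.0000 -1.0000
    outer loop
      vertex 0.401 2.958 0.000
      vertex 0.969 7.825 0.000
      vertex 9.399 6.842 0.000
    endloop
  endfacet
  facet normal 0.0000 0.0000 -1.0000
    outer loop
      vertex 4.332 0.033 0.000
      vertex 0.401 2.958 0.000
      vertex 9.399 6.842 0.000
    endloop
  endfacet
  facet normal 0.0000 0.0000 -1.0000
    outer loop
      vertex 8.831 1.975 0.000
      vertex 4.332 0.033 0.000
      vertex 9.399 6.842 0.000
    endloop
  endfacet
  facet normal 0.0000 0.0000 1.0000
    outer loop
      vertex 9.399 6.842 29.076
      vertex 5.468 9.767 29.076
      vertex 0.969 7.825 29.076
    endloop
  endfacet
  facet normal 0.0000 0.0000 1.0000
    outer loop
      vertex 9.399 6.842 29.076
      vertex 0.969 7.825 29.076
      vertex 0.401 2.958 29.076
    endloop
  endfacet
  facet normal 0.0000 0.0000 1.0000
    outer loop
      vertex 9.399 6.842 29.076
      vertex 0.401 2.958 29.076
      vertex 4.332 0.033 29.076
    endloop
  endfacet
  facet normal 0.0000 0.0000 1.0000
    outer loop
      vertex 9.399 6.842 29.076
      vertex 4.332 0.033 29.076
      vertex 8.831 1.975 29.076
    endloop
  endfacet
  facet normal 0.5970 0.8023 0.0000
    outer loop
      vertex 9.399 6.842 0.000
      vertex 5.468 9.767 0.000
      vertex 5.468 9.767 29.076
    endloop
  endfacet
  facet normal 0.5970 0.8023 0.0000
    outer loop
      vertex 9.399 6.842 0.000
      vertex 5.468 9.767 29.076
      vertex 9.399 6.842 29.076
    endloop
  endfacet
  facet normal -0.3963 0.9181 0.0000
    outer loop
      vertex 5.468 9.767 0.000
      vertex 0.969 7.825 0.000
      vertex 0.969 7.825 29.076
    endloop
  endfacet
  facet normal -0.3963 0.9181 0.0000
    outer loop
      vertex 5.468 9.767 0.000
      vertex 0.969 7.825 29.076
      vertex 5.468 9.767 29.076
    endloop
  endfacet
  facet normal -0.9933 0.1159 0.0000
    outer loop
      vertex 0.969 7.825 0.000
      vertex 0.401 2.958 0.000
      vertex 0.401 2.958 29.076
    endloop
  endfacet
  facet normal -0.9933 0.1159 0.0000
    outer loop
      vertex 0.969 7.825 0.000
      vertex 0.401 2.958 29.076
      vertex 0.969 7.825 29.076
    endloop
  endfacet
  facet normal -0.5970 -0.8023 0.0000
    outer loop
      vertex 0.401 2.958 0.000
      vertex 4.332 0.033 0.000
      vertex 4.332 0.033 29.076
    endloop
  endfacet
  facet normal -0.5970 -0.8023 0.0000
    outer loop
      vertex 0.401 2.958 0.000
      vertex 4.332 0.033 29.076
      vertex 0.401 2.958 29.076
    endloop
  endfacet
  facet normal 0.3963 -0.9181 0.0000
    outer loop
      vertex 4.332 0.033 0.000
      vertex 8.831 1.975 0.000
      vertex 8.831 1.975 29.076
    endloop
  endfacet
  facet normal 0.3963 -0.9181 0.0000
    outer loop
      vertex 4.332 0.033 0.000
      vertex 8.831 1.975 29.076
      vertex 4.332 0.033 29.076
    endloop
  endfacet
  facet normal 0.9933 -0.1159 0.0000
    outer loop
      vertex 8.831 1.975 0.000
      vertex 9.399 6.842 0.000
      vertex 9.399 6.842 29.076
    endloop
  endfacet
  facet normal 0.9933 -0.1159 0.0000
    outer loop
      vertex 8.831 1.975 0.000
      vertex 9.399 6.842 29.076
      vertex 8.831 1.975 29.076
    endloop
  endfacet
endsolid part

The G0 Z moves step by Δz≈3.635 mm. Every layer's G1 loop is the same polygon, so the solid is a straight extrusion of it from z=0 to z≈29.1. Closing with flat bottom and top caps and triangulating gives 20 facets — a regular 6-sided prism (a cylinder approximated with 6 flat sides), circumscribed radius ≈ 4.9 mm, height ≈ 29.1 mm.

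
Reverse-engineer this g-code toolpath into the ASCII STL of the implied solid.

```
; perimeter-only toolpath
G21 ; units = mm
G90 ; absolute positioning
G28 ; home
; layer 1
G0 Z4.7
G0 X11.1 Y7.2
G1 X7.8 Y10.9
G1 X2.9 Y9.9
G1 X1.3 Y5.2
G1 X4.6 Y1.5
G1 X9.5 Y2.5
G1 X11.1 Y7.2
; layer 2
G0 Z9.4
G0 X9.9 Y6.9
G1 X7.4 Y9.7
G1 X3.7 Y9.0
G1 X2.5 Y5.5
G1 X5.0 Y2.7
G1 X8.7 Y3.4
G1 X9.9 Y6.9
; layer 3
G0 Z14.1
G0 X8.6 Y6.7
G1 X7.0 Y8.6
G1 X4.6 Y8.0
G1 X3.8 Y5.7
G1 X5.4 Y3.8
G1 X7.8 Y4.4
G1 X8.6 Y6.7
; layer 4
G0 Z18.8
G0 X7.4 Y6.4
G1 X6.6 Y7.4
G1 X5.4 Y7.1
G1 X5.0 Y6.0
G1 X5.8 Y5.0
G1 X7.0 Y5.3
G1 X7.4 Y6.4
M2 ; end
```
solid part
  facet normal 0.0000 0.0000 -1.0000
    outer loop
      vertex 2.1 10.8 0.0
      vertex 8.2 12.1 0.0
      vertex 12.3 7.4 0.0
    endloop
  endfacet
  facet normal 0.0000 0.0000 -1.0000
    outer loop
      vertex 0.1 5.0 0.0
      vertex 2.1 10.8 0.0
      vertex 12.3 7.4 0.0
    endloop
  endfacet
  facet normal 0.0000 0.0000 -1.0000
    outer loop
      vertex 4.2 0.3 0.0
      vertex 0.1 5.0 0.0
      vertex 12.3 7.4 0.0
    endloop
  endfacet
  facet normal 0.0000 0.0000 -1.0000
    outer loop
      vertex 10.3 1.6 0.0
      vertex 4.2 0.3 0.0
      vertex 12.3 7.4 0.0
    endloop
  endfacet
  facet normal 0.7345 0.6408 0.2234
    outer loop
      vertex 12.3 7.4 0.0
      vertex 8.2 12.1 0.0
      vertex 6.2 6.2 23.5
    endloop
  endfacet
  facet normal -0.2032 0.9536 0.2221
    outer loop
      vertex 8.2 12.1 0.0
      vertex 2.1 10.8 0.0
      vertex 6.2 6.2 23.5
    endloop
  endfacet
  facet normal -0.9216 0.3178 0.2230
    outer loop
      vertex 2.1 10.8 0.0
      vertex 0.1 5.0 0.0
      vertex 6.2 6.2 23.5
    endloop
  endfacet
  facet normal -0.7345 -0.6408 0.2234
    outer loop
      vertex 0.1 5.0 0.0
      vertex 4.2 0.3 0.0
      vertex 6.2 6.2 23.5
    endloop
  endfacet
  facet normal 0.2032 -0.9536 0.2221
    outer loop
      vertex 4.2 0.3 0.0
      vertex 10.3 1.6 0.0
      vertex 6.2 6.2 23.5
    endloop
  endfacet
  facet normal 0.9216 -0.3178 0.2230
    outer loop
      vertex 10.3 1.6 0.0
      vertex 12.3 7.4 0.0
      vertex 6.2 6.2 23.5
    endloop
  endfacet
endsolid part

The G0 Z moves step by Δz≈4.7 mm. The G1 loops shrink linearly with z, so the solid tapers from its base footprint up to z≈23.5. Closing with a flat bottom cap and the tapered top and triangulating gives 10 facets — a regular 6-sided pyramid, base circumscribed radius ≈ 6.2 mm, apex at z ≈ 23.5 mm.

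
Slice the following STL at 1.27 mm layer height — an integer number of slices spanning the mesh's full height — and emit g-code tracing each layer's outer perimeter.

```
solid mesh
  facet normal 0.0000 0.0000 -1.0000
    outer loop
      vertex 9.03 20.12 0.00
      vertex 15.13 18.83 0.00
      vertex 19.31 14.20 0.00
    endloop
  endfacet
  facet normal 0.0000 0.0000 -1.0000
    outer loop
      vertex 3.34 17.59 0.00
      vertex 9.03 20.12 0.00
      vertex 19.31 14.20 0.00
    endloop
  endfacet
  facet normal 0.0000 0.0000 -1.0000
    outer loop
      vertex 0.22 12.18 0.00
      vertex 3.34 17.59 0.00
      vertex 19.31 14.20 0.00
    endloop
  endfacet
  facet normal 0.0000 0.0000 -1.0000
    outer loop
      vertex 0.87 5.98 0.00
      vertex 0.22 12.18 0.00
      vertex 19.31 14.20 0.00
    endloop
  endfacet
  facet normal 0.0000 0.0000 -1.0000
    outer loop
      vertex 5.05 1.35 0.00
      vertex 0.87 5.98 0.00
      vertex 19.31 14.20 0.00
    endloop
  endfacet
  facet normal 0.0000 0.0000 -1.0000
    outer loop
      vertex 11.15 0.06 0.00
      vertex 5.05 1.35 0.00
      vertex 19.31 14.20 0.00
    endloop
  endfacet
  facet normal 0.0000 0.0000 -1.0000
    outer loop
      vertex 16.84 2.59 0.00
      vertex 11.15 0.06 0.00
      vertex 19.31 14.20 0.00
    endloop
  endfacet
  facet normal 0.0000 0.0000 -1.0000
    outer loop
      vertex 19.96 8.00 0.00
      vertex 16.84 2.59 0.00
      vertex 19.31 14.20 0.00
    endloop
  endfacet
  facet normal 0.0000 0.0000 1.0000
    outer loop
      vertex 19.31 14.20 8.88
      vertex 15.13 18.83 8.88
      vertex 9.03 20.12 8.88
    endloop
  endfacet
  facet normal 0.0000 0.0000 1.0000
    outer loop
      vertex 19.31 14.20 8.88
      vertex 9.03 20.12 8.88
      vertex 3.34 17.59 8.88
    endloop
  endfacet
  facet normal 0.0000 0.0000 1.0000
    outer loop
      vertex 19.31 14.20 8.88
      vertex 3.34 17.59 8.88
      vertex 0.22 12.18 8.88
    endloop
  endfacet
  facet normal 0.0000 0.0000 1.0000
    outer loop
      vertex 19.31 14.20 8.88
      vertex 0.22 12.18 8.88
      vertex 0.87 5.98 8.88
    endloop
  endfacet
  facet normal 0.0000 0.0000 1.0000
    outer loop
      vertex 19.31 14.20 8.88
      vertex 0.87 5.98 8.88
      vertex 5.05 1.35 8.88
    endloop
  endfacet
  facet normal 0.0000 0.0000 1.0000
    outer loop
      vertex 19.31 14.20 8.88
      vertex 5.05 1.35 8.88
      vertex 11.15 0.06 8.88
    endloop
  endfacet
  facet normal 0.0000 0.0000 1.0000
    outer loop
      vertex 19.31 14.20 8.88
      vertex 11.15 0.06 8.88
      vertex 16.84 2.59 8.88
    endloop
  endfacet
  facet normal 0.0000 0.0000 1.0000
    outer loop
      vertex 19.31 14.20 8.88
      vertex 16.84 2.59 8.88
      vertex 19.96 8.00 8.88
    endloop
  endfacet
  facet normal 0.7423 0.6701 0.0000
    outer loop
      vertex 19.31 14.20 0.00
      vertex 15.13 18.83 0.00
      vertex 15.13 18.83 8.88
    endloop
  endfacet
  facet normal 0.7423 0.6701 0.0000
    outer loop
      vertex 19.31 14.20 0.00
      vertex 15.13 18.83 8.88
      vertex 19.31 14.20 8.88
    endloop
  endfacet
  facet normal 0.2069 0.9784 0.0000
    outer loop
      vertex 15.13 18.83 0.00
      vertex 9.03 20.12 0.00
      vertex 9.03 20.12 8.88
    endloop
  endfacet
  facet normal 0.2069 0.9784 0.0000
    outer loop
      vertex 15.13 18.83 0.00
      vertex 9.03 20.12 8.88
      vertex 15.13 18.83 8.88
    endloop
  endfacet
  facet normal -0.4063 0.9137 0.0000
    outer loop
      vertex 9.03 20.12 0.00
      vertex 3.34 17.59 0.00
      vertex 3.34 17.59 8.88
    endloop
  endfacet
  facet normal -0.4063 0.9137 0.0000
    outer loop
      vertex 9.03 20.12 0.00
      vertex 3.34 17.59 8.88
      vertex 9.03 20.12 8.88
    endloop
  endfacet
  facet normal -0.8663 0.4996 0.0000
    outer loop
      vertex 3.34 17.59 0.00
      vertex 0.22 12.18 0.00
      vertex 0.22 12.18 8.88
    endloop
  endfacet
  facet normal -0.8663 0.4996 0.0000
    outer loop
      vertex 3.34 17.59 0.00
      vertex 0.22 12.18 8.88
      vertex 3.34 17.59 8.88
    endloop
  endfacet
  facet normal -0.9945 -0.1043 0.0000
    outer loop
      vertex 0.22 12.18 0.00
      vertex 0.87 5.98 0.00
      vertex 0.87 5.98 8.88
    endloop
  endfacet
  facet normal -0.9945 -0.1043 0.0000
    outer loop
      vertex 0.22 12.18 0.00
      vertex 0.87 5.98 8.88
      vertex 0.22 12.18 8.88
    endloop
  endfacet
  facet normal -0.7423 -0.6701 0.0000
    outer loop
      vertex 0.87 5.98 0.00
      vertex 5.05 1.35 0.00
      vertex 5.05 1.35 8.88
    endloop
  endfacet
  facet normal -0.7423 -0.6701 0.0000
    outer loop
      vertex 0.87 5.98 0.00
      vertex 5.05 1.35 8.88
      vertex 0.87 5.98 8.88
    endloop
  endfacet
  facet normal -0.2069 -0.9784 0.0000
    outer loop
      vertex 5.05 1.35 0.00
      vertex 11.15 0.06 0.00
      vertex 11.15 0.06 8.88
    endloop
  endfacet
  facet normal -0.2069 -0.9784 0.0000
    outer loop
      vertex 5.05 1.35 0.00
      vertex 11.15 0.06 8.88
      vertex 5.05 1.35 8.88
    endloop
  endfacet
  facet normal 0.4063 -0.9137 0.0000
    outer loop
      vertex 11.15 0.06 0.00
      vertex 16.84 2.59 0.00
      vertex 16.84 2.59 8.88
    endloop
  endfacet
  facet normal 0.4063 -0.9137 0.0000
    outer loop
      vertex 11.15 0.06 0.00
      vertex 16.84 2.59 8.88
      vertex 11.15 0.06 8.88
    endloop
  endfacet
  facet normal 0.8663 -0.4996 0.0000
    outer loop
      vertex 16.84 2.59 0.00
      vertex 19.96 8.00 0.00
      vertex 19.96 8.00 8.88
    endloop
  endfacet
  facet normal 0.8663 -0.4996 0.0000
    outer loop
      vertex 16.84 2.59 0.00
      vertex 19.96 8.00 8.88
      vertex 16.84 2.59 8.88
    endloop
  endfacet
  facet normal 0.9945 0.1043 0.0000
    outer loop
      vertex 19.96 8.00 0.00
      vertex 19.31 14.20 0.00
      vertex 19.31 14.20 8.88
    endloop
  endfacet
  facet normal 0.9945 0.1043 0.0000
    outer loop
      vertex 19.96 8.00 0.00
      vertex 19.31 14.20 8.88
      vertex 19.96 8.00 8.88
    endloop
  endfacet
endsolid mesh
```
; perimeter-only toolpath
G21 ; units = mm
G90 ; absolute positioning
G28 ; home
; layer 1
G0 Z1.27
G0 X19.31 Y14.20
G1 X15.13 Y18.83
G1 X9.03 Y20.12
G1 X3.34 Y17.59
G1 X0.22 Y12.18
G1 X0.87 Y5.98
G1 X5.05 Y1.35
G1 X11.15 Y0.06
G1 X16.84 Y2.59
G1 X19.96 Y8.00
G1 X19.31 Y14.20
; layer 2
G0 Z2.54
G0 X19.31 Y14.20
G1 X15.13 Y18.83
G1 X9.03 Y20.12
G1 X3.34 Y17.59
G1 X0.22 Y12.18
G1 X0.87 Y5.98
G1 X5.05 Y1.35
G1 X11.15 Y0.06
G1 X16.84 Y2.59
G1 X19.96 Y8.00
G1 X19.31 Y14.20
; layer 3
G0 Z3.81
G0 X19.31 Y14.20
G1 X15.13 Y18.83
G1 X9.03 Y20.12
G1 X3.34 Y17.59
G1 X0.22 Y12.18
G1 X0.87 Y5.98
G1 X5.05 Y1.35
G1 X11.15 Y0.06
G1 X16.84 Y2.59
G1 X19.96 Y8.00
G1 X19.31 Y14.20
; layer 4
G0 Z5.07
G0 X19.31 Y14.20
G1 X15.13 Y18.83
G1 X9.03 Y20.12
G1 X3.34 Y17.59
G1 X0.22 Y12.18
G1 X0.87 Y5.98
G1 X5.05 Y1.35
G1 X11.15 Y0.06
G1 X16.84 Y2.59
G1 X19.96 Y8.00
G1 X19.31 Y14.20
; layer 5
G0 Z6.34
G0 X19.31 Y14.20
G1 X15.13 Y18.83
G1 X9.03 Y20.12
G1 X3.34 Y17.59
G1 X0.22 Y12.18
G1 X0.87 Y5.98
G1 X5.05 Y1.35
G1 X11.15 Y0.06
G1 X16.84 Y2.59
G1 X19.96 Y8.00
G1 X19.31 Y14.20
; layer 6
G0 Z7.61
G0 X19.31 Y14.20
G1 X15.13 Y18.83
G1 X9.03 Y20.12
G1 X3.34 Y17.59
G1 X0.22 Y12.18
G1 X0.87 Y5.98
G1 X5.05 Y1.35
G1 X11.15 Y0.06
G1 X16.84 Y2.59
G1 X19.96 Y8.00
G1 X19.31 Y14.20
; layer 7
G0 Z8.88
G0 X19.31 Y14.20
G1 X15.13 Y18.83
G1 X9.03 Y20.12
G1 X3.34 Y17.59
G1 X0.22 Y12.18
G1 X0.87 Y5.98
G1 X5.05 Y1.35
G1 X11.15 Y0.06
G1 X16.84 Y2.59
G1 X19.96 Y8.00
G1 X19.31 Y14.20
M2 ; end

The solid is a regular 10-sided prism (a cylinder approximated with 10 flat sides), circumscribed radius ≈ 10.1 mm, height ≈ 8.88 mm. Slicing at Δz = 1.27 mm — 7 equal slices spanning the solid's height, so layer i sits at z = i·h/7 — gives 7 non-empty perimeters. Each is a 10-segment closed polygon; G0 lifts to the layer z and rapids to the start vertex, then G1 traces the edges.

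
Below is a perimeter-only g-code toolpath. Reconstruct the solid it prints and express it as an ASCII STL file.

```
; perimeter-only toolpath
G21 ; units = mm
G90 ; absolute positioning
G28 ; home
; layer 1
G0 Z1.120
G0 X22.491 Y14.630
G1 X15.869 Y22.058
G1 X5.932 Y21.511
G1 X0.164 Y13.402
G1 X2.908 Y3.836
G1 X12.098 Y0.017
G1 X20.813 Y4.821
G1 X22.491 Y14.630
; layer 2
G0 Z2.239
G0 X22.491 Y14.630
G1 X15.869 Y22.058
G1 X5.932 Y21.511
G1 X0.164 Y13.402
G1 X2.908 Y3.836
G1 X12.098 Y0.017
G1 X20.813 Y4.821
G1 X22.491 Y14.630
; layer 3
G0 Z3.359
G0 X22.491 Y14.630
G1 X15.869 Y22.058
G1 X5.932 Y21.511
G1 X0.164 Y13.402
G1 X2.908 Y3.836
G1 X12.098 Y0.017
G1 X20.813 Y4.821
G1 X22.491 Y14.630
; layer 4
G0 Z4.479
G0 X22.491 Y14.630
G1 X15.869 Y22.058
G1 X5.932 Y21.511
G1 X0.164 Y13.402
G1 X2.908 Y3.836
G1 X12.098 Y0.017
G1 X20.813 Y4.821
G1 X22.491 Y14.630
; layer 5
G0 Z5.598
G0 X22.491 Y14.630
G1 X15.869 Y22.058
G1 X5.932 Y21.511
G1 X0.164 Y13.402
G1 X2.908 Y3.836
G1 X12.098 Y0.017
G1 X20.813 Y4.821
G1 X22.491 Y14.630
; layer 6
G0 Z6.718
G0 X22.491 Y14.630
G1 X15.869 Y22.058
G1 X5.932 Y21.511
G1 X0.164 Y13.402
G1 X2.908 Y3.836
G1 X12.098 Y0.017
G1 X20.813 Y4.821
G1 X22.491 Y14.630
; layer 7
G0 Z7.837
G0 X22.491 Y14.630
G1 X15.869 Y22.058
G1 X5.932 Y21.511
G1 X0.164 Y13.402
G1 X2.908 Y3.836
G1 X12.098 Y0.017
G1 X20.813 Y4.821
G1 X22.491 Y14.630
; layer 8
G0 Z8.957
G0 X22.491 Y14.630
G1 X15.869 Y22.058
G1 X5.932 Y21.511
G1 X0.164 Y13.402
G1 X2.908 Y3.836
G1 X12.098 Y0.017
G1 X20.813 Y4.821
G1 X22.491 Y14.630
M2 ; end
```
solid part
  facet normal 0.0000 0.0000 -1.0000
    outer loop
      vertex 5.932 21.511 0.000
      vertex 15.869 22.058 0.000
      vertex 22.491 14.630 0.000
    endloop
  endfacet
  facet normal 0.0000 0.0000 -1.0000
    outer loop
      vertex 0.164 13.402 0.000
      vertex 5.932 21.511 0.000
      vertex 22.491 14.630 0.000
    endloop
  endfacet
  facet normal 0.0000 0.0000 -1.0000
    outer loop
      vertex 2.908 3.836 0.000
      vertex 0.164 13.402 0.000
      vertex 22.491 14.630 0.000
    endloop
  endfacet
  facet normal 0.0000 0.0000 -1.0000
    outer loop
      vertex 12.098 0.017 0.000
      vertex 2.908 3.836 0.000
      vertex 22.491 14.630 0.000
    endloop
  endfacet
  facet normal 0.0000 0.0000 -1.0000
    outer loop
      vertex 20.813 4.821 0.000
      vertex 12.098 0.017 0.000
      vertex 22.491 14.630 0.000
    endloop
  endfacet
  facet normal 0.0000 0.0000 1.0000
    outer loop
      vertex 22.491 14.630 8.957
      vertex 15.869 22.058 8.957
      vertex 5.932 21.511 8.957
    endloop
  endfacet
  facet normal 0.0000 0.0000 1.0000
    outer loop
      vertex 22.491 14.630 8.957
      vertex 5.932 21.511 8.957
      vertex 0.164 13.402 8.957
    endloop
  endfacet
  facet normal 0.0000 0.0000 1.0000
    outer loop
      vertex 22.491 14.630 8.957
      vertex 0.164 13.402 8.957
      vertex 2.908 3.836 8.957
    endloop
  endfacet
  facet normal 0.0000 0.0000 1.0000
    outer loop
      vertex 22.491 14.630 8.957
      vertex 2.908 3.836 8.957
      vertex 12.098 0.017 8.957
    endloop
  endfacet
  facet normal 0.0000 0.0000 1.0000
    outer loop
      vertex 22.491 14.630 8.957
      vertex 12.098 0.017 8.957
      vertex 20.813 4.821 8.957
    endloop
  endfacet
  facet normal 0.7464 0.6654 0.0000
    outer loop
      vertex 22.491 14.630 0.000
      vertex 15.869 22.058 0.000
      vertex 15.869 22.058 8.957
    endloop
  endfacet
  facet normal 0.7464 0.6654 0.0000
    outer loop
      vertex 22.491 14.630 0.000
      vertex 15.869 22.058 8.957
      vertex 22.491 14.630 8.957
    endloop
  endfacet
  facet normal -0.0550 0.9985 0.0000
    outer loop
      vertex 15.869 22.058 0.000
      vertex 5.932 21.511 0.000
      vertex 5.932 21.511 8.957
    endloop
  endfacet
  facet normal -0.0550 0.9985 0.0000
    outer loop
      vertex 15.869 22.058 0.000
      vertex 5.932 21.511 8.957
      vertex 15.869 22.058 8.957
    endloop
  endfacet
  facet normal -0.8149 0.5796 0.0000
    outer loop
      vertex 5.932 21.511 0.000
      vertex 0.164 13.402 0.000
      vertex 0.164 13.402 8.957
    endloop
  endfacet
  facet normal -0.8149 0.5796 0.0000
    outer loop
      vertex 5.932 21.511 0.000
      vertex 0.164 13.402 8.957
      vertex 5.932 21.511 8.957
    endloop
  endfacet
  facet normal -0.9612 -0.2757 0.0000
    outer loop
      vertex 0.164 13.402 0.000
      vertex 2.908 3.836 0.000
      vertex 2.908 3.836 8.957
    endloop
  endfacet
  facet normal -0.9612 -0.2757 0.0000
    outer loop
      vertex 0.164 13.402 0.000
      vertex 2.908 3.836 8.957
      vertex 0.164 13.402 8.957
    endloop
  endfacet
  facet normal -0.3837 -0.9234 0.0000
    outer loop
      vertex 2.908 3.836 0.000
      vertex 12.098 0.017 0.000
      vertex 12.098 0.017 8.957
    endloop
  endfacet
  facet normal -0.3837 -0.9234 0.0000
    outer loop
      vertex 2.908 3.836 0.000
      vertex 12.098 0.017 8.957
      vertex 2.908 3.836 8.957
    endloop
  endfacet
  facet normal 0.4827 -0.8758 0.0000
    outer loop
      vertex 12.098 0.017 0.000
      vertex 20.813 4.821 0.000
      vertex 20.813 4.821 8.957
    endloop
  endfacet
  facet normal 0.4827 -0.8758 0.0000
    outer loop
      vertex 12.098 0.017 0.000
      vertex 20.813 4.821 8.957
      vertex 12.098 0.017 8.957
    endloop
  endfacet
  facet normal 0.9857 -0.1686 0.0000
    outer loop
      vertex 20.813 4.821 0.000
      vertex 22.491 14.630 0.000
      vertex 22.491 14.630 8.957
    endloop
  endfacet
  facet normal 0.9857 -0.1686 0.0000
    outer loop
      vertex 20.813 4.821 0.000
      vertex 22.491 14.630 8.957
      vertex 20.813 4.821 8.957
    endloop
  endfacet
endsolid part

The G0 Z moves step by Δz≈1.120 mm. Every layer's G1 loop is the same polygon, so the solid is a straight extrusion of it from z=0 to z≈8.96. Closing with flat bottom and top caps and triangulating gives 24 facets — a regular 7-sided prism (a cylinder approximated with 7 flat sides), circumscribed radius ≈ 11.5 mm, height ≈ 8.96 mm.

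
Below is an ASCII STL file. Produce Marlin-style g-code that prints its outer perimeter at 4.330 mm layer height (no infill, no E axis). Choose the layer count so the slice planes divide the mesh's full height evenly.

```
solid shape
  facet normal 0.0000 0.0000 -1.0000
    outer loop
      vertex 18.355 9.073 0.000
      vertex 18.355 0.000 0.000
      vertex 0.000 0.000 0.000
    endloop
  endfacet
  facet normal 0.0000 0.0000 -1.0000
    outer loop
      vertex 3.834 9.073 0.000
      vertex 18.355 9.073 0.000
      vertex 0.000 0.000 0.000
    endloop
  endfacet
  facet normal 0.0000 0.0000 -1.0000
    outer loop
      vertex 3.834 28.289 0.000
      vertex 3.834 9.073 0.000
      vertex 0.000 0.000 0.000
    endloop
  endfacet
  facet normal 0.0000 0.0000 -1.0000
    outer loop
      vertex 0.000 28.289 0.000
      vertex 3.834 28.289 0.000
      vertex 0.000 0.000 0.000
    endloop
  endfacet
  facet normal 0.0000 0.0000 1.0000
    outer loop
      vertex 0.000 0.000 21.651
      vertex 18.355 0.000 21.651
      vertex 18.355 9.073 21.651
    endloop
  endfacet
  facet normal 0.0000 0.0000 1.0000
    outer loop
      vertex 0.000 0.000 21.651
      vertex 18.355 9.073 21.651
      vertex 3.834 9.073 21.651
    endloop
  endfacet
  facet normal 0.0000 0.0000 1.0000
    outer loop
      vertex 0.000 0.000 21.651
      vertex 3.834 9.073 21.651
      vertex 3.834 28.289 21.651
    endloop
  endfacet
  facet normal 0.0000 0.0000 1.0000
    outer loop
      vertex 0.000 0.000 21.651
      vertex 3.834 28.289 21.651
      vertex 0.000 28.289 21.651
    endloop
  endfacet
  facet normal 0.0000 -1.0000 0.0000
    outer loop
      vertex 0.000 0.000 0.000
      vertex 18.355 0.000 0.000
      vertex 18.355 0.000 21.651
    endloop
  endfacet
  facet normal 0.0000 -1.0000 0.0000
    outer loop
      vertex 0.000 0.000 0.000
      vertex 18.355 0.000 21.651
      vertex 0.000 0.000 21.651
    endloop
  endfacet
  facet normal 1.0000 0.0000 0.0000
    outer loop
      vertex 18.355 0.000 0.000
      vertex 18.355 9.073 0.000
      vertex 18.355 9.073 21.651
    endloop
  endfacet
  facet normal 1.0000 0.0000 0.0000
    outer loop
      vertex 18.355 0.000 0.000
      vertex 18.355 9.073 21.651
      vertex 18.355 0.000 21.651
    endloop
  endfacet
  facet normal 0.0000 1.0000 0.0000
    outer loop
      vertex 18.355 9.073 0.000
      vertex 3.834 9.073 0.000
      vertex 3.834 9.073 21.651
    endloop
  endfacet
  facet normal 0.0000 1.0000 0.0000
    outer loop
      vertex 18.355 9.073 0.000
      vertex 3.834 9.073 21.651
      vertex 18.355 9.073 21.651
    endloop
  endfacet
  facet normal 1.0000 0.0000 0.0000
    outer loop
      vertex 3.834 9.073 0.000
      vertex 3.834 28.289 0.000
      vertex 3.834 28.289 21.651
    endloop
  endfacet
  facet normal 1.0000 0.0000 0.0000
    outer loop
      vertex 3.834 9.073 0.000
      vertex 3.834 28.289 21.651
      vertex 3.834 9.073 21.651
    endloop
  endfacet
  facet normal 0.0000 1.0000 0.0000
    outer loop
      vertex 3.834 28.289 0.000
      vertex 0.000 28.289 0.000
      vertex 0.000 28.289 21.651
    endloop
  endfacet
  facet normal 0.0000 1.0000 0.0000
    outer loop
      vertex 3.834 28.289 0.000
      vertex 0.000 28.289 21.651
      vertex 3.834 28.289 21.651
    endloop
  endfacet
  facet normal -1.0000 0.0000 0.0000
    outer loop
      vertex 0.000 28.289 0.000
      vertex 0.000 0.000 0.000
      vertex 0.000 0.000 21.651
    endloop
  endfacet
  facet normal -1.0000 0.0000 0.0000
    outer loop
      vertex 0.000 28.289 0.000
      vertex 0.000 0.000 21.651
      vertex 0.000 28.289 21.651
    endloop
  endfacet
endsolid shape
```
; perimeter-only toolpath
G21 ; units = mm
G90 ; absolute positioning
G28 ; home
; layer 1
G0 Z4.330
G0 X0.000 Y0.000
G1 X18.355 Y0.000
G1 X18.355 Y9.073
G1 X3.834 Y9.073
G1 X3.834 Y28.289
G1 X0.000 Y28.289
G1 X0.000 Y0.000
; layer 2
G0 Z8.660
G0 X0.000 Y0.000
G1 X18.355 Y0.000
G1 X18.355 Y9.073
G1 X3.834 Y9.073
G1 X3.834 Y28.289
G1 X0.000 Y28.289
G1 X0.000 Y0.000
; layer 3
G0 Z12.991
G0 X0.000 Y0.000
G1 X18.355 Y0.000
G1 X18.355 Y9.073
G1 X3.834 Y9.073
G1 X3.834 Y28.289
G1 X0.000 Y28.289
G1 X0.000 Y0.000
; layer 4
G0 Z17.321
G0 X0.000 Y0.000
G1 X18.355 Y0.000
G1 X18.355 Y9.073
G1 X3.834 Y9.073
G1 X3.834 Y28.289
G1 X0.000 Y28.289
G1 X0.000 Y0.000
; layer 5
G0 Z21.651
G0 X0.000 Y0.000
G1 X18.355 Y0.000
G1 X18.355 Y9.073
G1 X3.834 Y9.073
G1 X3.834 Y28.289
G1 X0.000 Y28.289
G1 X0.000 Y0.000
M2 ; end

The solid is an L-shaped prism: outer 18.4 × 28.3 mm, arm thicknesses ≈ 9.07 mm (horizontal) and 3.83 mm (vertical), extruded 21.7 mm in z. Slicing at Δz = 4.330 mm — 5 equal slices spanning the solid's height, so layer i sits at z = i·h/5 — gives 5 non-empty perimeters. Each is a 6-segment closed polygon; G0 lifts to the layer z and rapids to the start vertex, then G1 traces the edges.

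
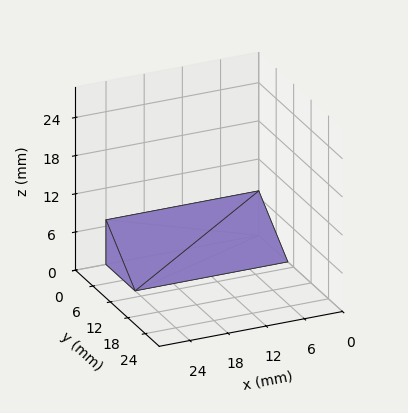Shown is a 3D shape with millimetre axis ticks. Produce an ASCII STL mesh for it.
Reading the render: the shape is a wedge (ramp): 24 × 10 mm base, rising to 7 mm along the y=0 edge and sloping linearly to z=0 at y=10 (dimensions read to the nearest mm from the axis ticks). For the STL, each face is triangulated and given an outward normal.

solid part
  facet normal 0.0000 0.0000 -1.0000
    outer loop
      vertex 24.00 10.00 0.00
      vertex 24.00 0.00 0.00
      vertex 0.00 0.00 0.00
    endloop
  endfacet
  facet normal 0.0000 0.0000 -1.0000
    outer loop
      vertex 0.00 10.00 0.00
      vertex 24.00 10.00 0.00
      vertex 0.00 0.00 0.00
    endloop
  endfacet
  facet normal 0.0000 -1.0000 0.0000
    outer loop
      vertex 0.00 0.00 0.00
      vertex 24.00 0.00 0.00
      vertex 24.00 0.00 7.00
    endloop
  endfacet
  facet normal 0.0000 -1.0000 0.0000
    outer loop
      vertex 0.00 0.00 0.00
      vertex 24.00 0.00 7.00
      vertex 0.00 0.00 7.00
    endloop
  endfacet
  facet normal 0.0000 0.5735 0.8192
    outer loop
      vertex 0.00 0.00 7.00
      vertex 24.00 0.00 7.00
      vertex 24.00 10.00 0.00
    endloop
  endfacet
  facet normal 0.0000 0.5735 0.8192
    outer loop
      vertex 0.00 0.00 7.00
      vertex 24.00 10.00 0.00
      vertex 0.00 10.00 0.00
    endloop
  endfacet
  facet normal -1.0000 0.0000 0.0000
    outer loop
      vertex 0.00 0.00 7.00
      vertex 0.00 10.00 0.00
      vertex 0.00 0.00 0.00
    endloop
  endfacet
  facet normal 1.0000 0.0000 0.0000
    outer loop
      vertex 24.00 0.00 0.00
      vertex 24.00 10.00 0.00
      vertex 24.00 0.00 7.00
    endloop
  endfacet
endsolid part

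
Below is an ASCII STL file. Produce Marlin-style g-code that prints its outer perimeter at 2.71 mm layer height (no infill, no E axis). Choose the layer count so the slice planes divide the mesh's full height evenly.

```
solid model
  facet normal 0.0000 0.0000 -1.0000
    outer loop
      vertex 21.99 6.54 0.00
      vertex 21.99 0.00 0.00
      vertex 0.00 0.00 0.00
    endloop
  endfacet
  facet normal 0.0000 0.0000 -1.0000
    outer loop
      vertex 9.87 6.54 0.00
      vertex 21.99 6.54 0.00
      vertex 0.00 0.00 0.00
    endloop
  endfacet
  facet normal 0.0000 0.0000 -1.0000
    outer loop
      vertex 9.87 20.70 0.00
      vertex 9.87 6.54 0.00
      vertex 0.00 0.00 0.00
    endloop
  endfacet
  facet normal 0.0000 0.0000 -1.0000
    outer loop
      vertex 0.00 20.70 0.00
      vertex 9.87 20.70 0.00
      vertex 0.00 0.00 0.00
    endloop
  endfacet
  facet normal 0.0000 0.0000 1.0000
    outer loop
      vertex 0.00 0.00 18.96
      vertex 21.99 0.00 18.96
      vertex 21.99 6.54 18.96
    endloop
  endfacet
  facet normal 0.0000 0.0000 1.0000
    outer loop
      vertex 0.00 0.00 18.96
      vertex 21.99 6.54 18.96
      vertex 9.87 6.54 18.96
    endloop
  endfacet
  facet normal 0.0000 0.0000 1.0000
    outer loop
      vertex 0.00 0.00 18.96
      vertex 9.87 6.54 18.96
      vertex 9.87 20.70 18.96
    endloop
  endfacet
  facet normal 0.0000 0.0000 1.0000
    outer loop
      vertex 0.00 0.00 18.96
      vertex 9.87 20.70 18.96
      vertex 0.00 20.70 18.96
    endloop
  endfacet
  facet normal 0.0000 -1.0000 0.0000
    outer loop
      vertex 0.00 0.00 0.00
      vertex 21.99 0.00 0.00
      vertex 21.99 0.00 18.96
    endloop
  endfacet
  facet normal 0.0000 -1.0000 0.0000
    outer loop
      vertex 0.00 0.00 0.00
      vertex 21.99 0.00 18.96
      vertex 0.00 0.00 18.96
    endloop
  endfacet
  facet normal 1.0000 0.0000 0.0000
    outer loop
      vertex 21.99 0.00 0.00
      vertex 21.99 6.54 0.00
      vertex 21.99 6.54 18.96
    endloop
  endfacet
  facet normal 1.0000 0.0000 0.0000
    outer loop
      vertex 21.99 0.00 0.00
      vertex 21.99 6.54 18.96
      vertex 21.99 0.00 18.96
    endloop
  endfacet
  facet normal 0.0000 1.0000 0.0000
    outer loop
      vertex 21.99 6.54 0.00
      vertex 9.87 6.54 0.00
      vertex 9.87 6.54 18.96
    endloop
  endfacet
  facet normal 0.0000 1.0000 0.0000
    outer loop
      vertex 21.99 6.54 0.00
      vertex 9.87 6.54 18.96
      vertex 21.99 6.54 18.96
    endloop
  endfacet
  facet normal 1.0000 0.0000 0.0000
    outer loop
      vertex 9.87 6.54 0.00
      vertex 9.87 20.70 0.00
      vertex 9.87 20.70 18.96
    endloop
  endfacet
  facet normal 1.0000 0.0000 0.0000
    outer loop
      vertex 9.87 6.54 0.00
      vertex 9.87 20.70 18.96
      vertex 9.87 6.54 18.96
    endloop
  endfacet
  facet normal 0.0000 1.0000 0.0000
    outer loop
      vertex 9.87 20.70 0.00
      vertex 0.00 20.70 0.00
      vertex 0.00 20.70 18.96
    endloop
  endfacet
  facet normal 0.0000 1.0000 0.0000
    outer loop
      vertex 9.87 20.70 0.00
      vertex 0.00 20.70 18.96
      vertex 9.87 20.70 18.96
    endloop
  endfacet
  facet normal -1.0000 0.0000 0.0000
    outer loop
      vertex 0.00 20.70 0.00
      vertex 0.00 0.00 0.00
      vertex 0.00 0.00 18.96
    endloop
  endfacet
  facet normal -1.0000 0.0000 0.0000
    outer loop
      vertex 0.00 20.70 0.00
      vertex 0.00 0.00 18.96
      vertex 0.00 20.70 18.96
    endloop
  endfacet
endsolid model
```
; perimeter-only toolpath
G21 ; units = mm
G90 ; absolute positioning
G28 ; home
; layer 1
G0 Z2.71
G0 X0.00 Y0.00
G1 X21.99 Y0.00
G1 X21.99 Y6.54
G1 X9.87 Y6.54
G1 X9.87 Y20.70
G1 X0.00 Y20.70
G1 X0.00 Y0.00
; layer 2
G0 Z5.42
G0 X0.00 Y0.00
G1 X21.99 Y0.00
G1 X21.99 Y6.54
G1 X9.87 Y6.54
G1 X9.87 Y20.70
G1 X0.00 Y20.70
G1 X0.00 Y0.00
; layer 3
G0 Z8.13
G0 X0.00 Y0.00
G1 X21.99 Y0.00
G1 X21.99 Y6.54
G1 X9.87 Y6.54
G1 X9.87 Y20.70
G1 X0.00 Y20.70
G1 X0.00 Y0.00
; layer 4
G0 Z10.83
G0 X0.00 Y0.00
G1 X21.99 Y0.00
G1 X21.99 Y6.54
G1 X9.87 Y6.54
G1 X9.87 Y20.70
G1 X0.00 Y20.70
G1 X0.00 Y0.00
; layer 5
G0 Z13.54
G0 X0.00 Y0.00
G1 X21.99 Y0.00
G1 X21.99 Y6.54
G1 X9.87 Y6.54
G1 X9.87 Y20.70
G1 X0.00 Y20.70
G1 X0.00 Y0.00
; layer 6
G0 Z16.25
G0 X0.00 Y0.00
G1 X21.99 Y0.00
G1 X21.99 Y6.54
G1 X9.87 Y6.54
G1 X9.87 Y20.70
G1 X0.00 Y20.70
G1 X0.00 Y0.00
; layer 7
G0 Z18.96
G0 X0.00 Y0.00
G1 X21.99 Y0.00
G1 X21.99 Y6.54
G1 X9.87 Y6.54
G1 X9.87 Y20.70
G1 X0.00 Y20.70
G1 X0.00 Y0.00
M2 ; end

The solid is an L-shaped prism: outer 22 × 20.7 mm, arm thicknesses ≈ 6.54 mm (horizontal) and 9.87 mm (vertical), extruded 19 mm in z. Slicing at Δz = 2.71 mm — 7 equal slices spanning the solid's height, so layer i sits at z = i·h/7 — gives 7 non-empty perimeters. Each is a 6-segment closed polygon; G0 lifts to the layer z and rapids to the start vertex, then G1 traces the edges.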